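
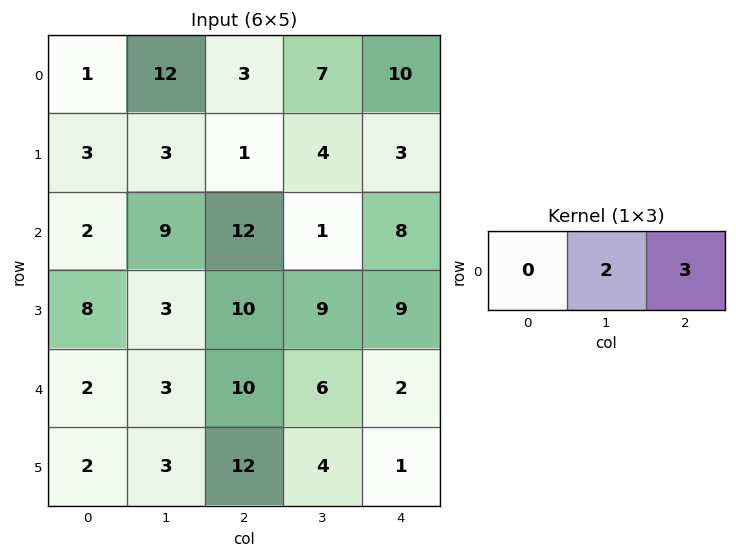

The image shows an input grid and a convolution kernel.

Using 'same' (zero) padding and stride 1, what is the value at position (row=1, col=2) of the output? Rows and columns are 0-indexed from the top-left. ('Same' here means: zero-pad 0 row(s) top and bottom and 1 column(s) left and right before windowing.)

The receptive field on the zero-padded input at this output position is [3 1 4]. Elementwise product with the kernel and sum: 1·2 + 4·3.

14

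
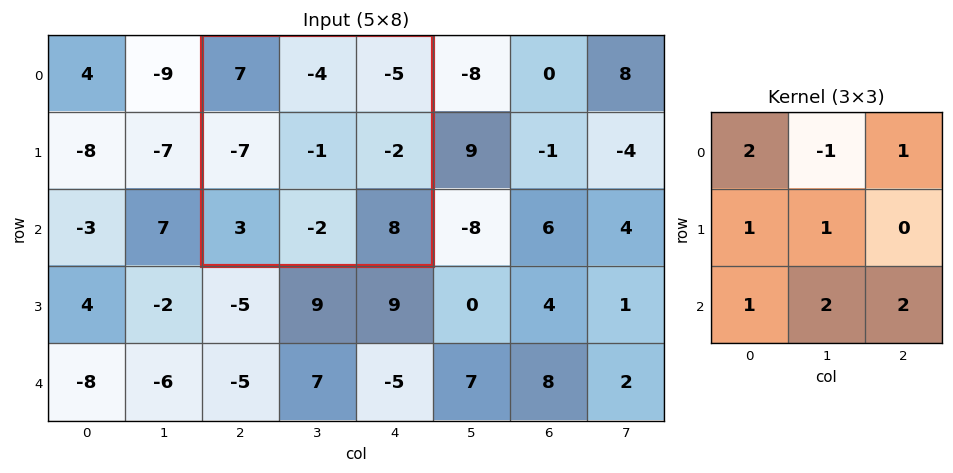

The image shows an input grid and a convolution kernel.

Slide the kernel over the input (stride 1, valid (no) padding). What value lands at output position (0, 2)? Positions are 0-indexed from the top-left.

20

The receptive field on the input at this output position is [7 -4 -5 / -7 -1 -2 / 3 -2 8]. Elementwise product with the kernel and sum: 7·2 + -4·-1 + -5·1 + -7·1 + -1·1 + 3·1 + -2·2 + 8·2.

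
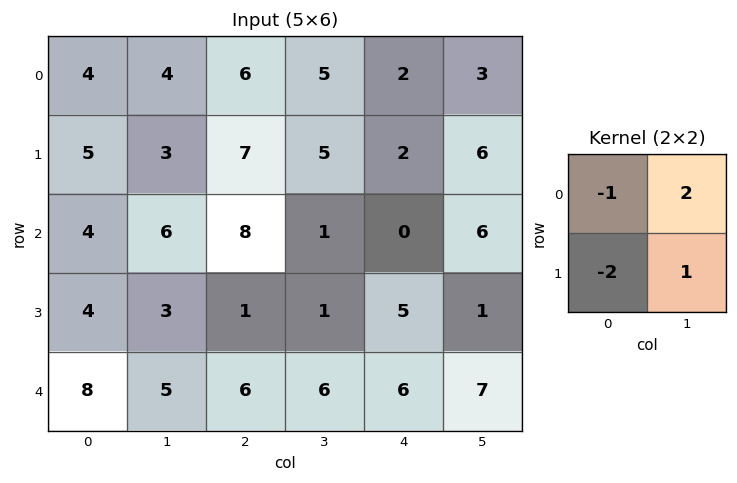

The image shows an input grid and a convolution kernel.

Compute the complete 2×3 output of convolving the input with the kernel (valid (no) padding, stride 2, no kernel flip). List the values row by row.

Output[0,0]: The receptive field on the input at this output position is [4 4 / 5 3]. Elementwise product with the kernel and sum: 4·-1 + 4·2 + 5·-2 + 3·1.
Output[0,1]: The receptive field on the input at this output position is [6 5 / 7 5]. Elementwise product with the kernel and sum: 6·-1 + 5·2 + 7·-2 + 5·1.

-3 -5 6
3 -7 3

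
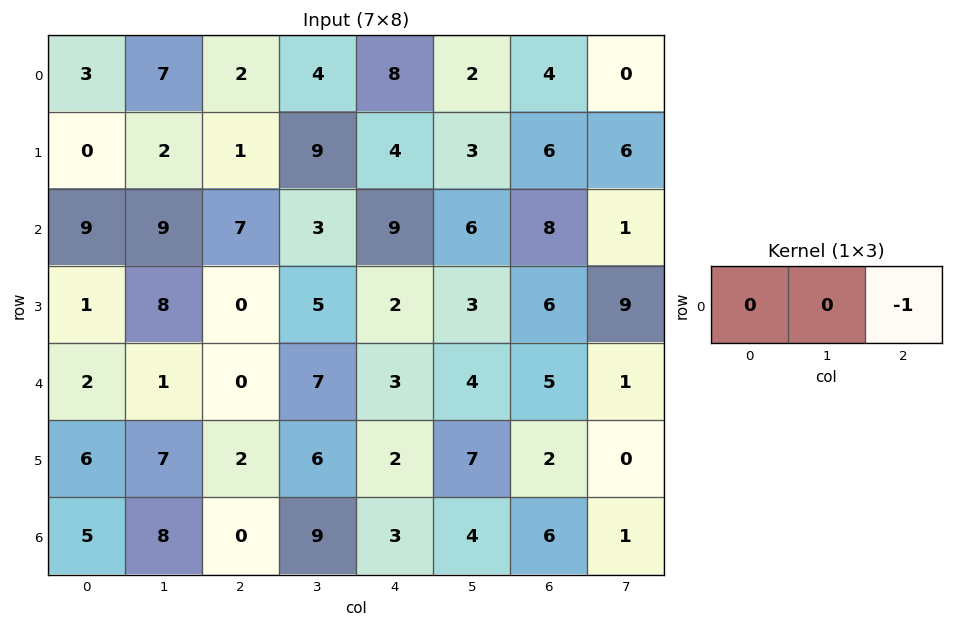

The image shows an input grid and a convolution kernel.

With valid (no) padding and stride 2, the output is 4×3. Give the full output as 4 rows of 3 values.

-2 -8 -4
-7 -9 -8
0 -3 -5
0 -3 -6

Output[0,0]: The receptive field on the input at this output position is [3 7 2]. Elementwise product with the kernel and sum: 2·-1.
Output[0,1]: The receptive field on the input at this output position is [2 4 8]. Elementwise product with the kernel and sum: 8·-1.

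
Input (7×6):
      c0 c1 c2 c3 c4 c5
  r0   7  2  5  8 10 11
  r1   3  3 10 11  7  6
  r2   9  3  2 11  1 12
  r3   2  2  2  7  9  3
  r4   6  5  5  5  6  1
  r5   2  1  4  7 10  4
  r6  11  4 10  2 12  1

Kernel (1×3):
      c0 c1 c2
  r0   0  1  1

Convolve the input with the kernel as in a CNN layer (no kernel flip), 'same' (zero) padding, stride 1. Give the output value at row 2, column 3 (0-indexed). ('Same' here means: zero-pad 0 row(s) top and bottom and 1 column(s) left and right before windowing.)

The receptive field on the zero-padded input at this output position is [2 11 1]. Elementwise product with the kernel and sum: 11·1 + 1·1.

12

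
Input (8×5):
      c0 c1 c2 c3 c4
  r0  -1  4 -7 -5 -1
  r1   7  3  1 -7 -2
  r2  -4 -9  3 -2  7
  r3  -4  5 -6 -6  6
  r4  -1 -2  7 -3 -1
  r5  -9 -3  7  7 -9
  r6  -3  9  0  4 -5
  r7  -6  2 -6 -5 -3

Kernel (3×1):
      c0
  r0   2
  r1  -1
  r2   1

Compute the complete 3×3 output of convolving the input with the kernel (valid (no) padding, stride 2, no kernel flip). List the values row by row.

-13 -12 7
-5 19 7
4 7 2

Output[0,0]: The receptive field on the input at this output position is [-1 / 7 / -4]. Elementwise product with the kernel and sum: -1·2 + 7·-1 + -4·1.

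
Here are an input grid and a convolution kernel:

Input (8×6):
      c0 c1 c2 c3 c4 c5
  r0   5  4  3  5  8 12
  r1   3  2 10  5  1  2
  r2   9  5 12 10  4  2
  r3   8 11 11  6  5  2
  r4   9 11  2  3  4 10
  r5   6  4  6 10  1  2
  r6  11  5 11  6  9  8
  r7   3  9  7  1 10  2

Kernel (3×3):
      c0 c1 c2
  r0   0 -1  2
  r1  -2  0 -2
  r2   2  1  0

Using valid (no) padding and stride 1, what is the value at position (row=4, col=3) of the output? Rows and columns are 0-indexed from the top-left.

13

The receptive field on the input at this output position is [3 4 10 / 10 1 2 / 6 9 8]. Elementwise product with the kernel and sum: 4·-1 + 10·2 + 10·-2 + 2·-2 + 6·2 + 9·1.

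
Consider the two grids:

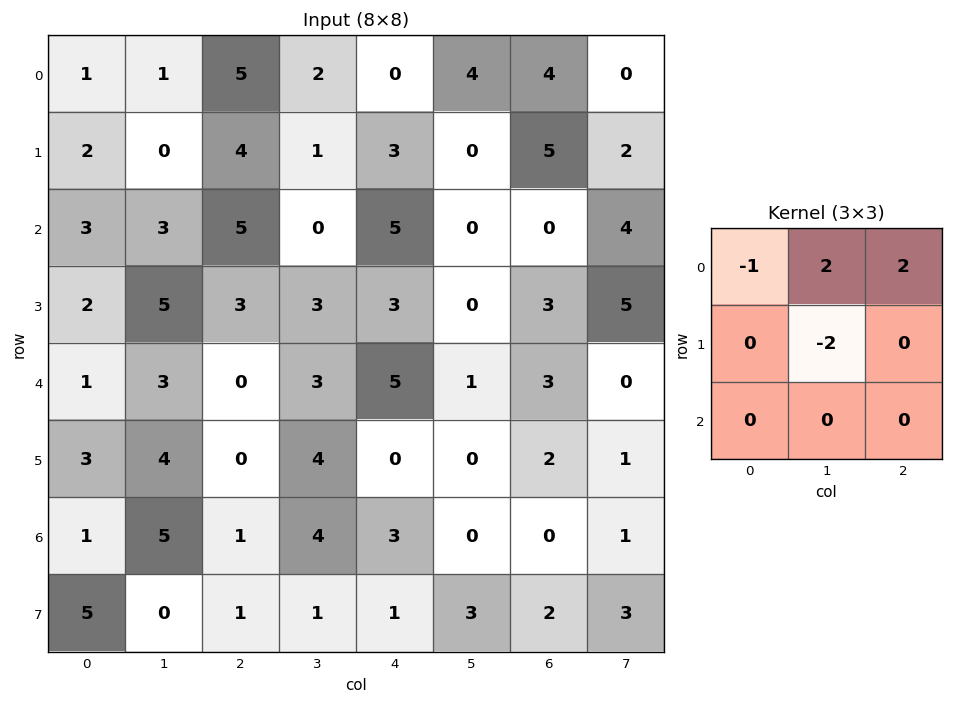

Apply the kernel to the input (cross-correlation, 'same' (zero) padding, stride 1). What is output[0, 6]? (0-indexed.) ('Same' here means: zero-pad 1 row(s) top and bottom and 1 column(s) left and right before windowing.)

-8

The receptive field on the zero-padded input at this output position is [0 0 0 / 4 4 0 / 0 5 2]. Elementwise product with the kernel and sum: 0·-1 + 0·2 + 0·2 + 4·-2.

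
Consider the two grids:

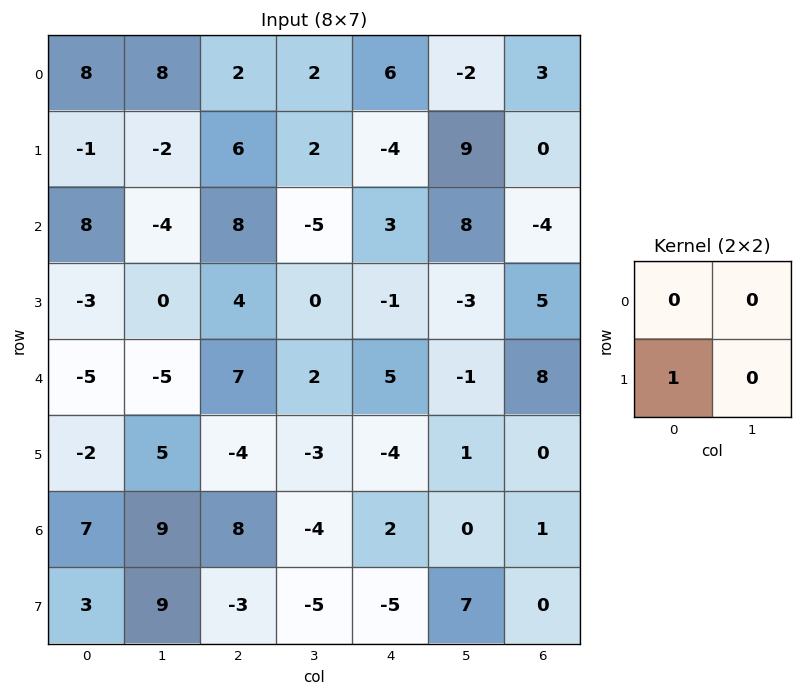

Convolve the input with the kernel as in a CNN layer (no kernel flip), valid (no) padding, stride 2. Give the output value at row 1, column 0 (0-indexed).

The receptive field on the input at this output position is [8 -4 / -3 0]. Elementwise product with the kernel and sum: -3·1.

-3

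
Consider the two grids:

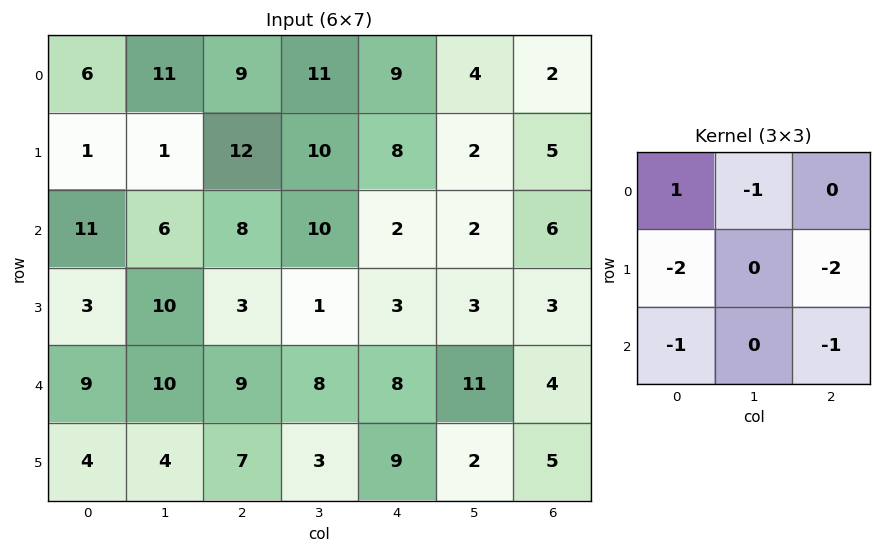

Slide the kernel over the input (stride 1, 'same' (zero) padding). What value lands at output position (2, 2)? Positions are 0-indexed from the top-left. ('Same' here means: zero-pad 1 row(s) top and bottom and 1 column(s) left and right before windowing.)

-54

The receptive field on the zero-padded input at this output position is [1 12 10 / 6 8 10 / 10 3 1]. Elementwise product with the kernel and sum: 1·1 + 12·-1 + 6·-2 + 10·-2 + 10·-1 + 1·-1.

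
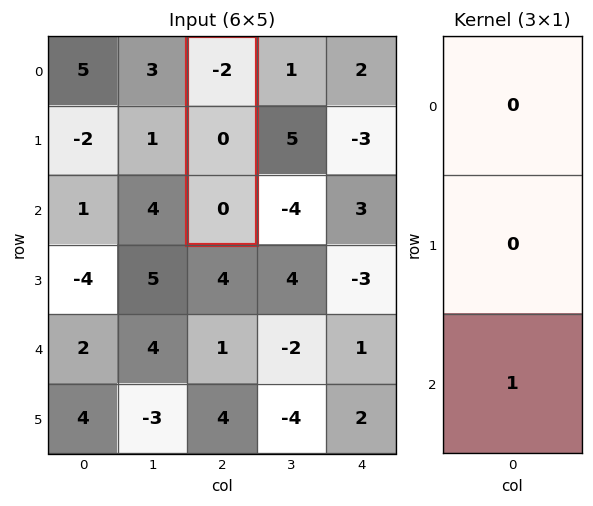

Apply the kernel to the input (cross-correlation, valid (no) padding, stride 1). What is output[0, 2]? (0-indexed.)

0

The receptive field on the input at this output position is [-2 / 0 / 0]. Elementwise product with the kernel and sum: 0·1.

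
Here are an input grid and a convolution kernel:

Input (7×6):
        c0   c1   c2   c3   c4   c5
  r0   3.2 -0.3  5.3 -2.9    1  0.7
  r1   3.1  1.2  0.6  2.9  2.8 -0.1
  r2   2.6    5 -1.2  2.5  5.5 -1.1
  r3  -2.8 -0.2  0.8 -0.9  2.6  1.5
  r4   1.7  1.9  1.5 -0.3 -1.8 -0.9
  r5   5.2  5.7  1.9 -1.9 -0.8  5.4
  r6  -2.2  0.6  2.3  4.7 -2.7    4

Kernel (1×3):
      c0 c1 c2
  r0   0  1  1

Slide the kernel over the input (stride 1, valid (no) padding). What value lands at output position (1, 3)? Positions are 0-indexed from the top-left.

The receptive field on the input at this output position is [2.9 2.8 -0.1]. Elementwise product with the kernel and sum: 2.8·1 + -0.1·1.

2.7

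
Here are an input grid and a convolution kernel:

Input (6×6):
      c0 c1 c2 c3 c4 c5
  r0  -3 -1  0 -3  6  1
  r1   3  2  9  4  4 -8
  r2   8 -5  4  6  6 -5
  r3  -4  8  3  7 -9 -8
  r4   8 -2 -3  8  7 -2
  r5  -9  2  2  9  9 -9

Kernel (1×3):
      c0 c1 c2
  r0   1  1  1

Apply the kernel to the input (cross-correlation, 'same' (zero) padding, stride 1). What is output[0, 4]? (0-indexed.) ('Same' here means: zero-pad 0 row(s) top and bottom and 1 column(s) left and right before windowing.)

The receptive field on the zero-padded input at this output position is [-3 6 1]. Elementwise product with the kernel and sum: -3·1 + 6·1 + 1·1.

4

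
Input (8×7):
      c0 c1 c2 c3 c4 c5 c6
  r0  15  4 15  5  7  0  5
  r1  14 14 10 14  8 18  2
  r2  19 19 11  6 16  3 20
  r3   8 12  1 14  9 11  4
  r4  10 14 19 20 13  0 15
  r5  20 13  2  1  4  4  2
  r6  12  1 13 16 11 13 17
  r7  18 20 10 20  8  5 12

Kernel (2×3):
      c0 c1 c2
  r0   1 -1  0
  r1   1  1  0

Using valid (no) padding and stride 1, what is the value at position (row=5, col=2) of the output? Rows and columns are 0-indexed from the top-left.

30

The receptive field on the input at this output position is [2 1 4 / 13 16 11]. Elementwise product with the kernel and sum: 2·1 + 1·-1 + 13·1 + 16·1.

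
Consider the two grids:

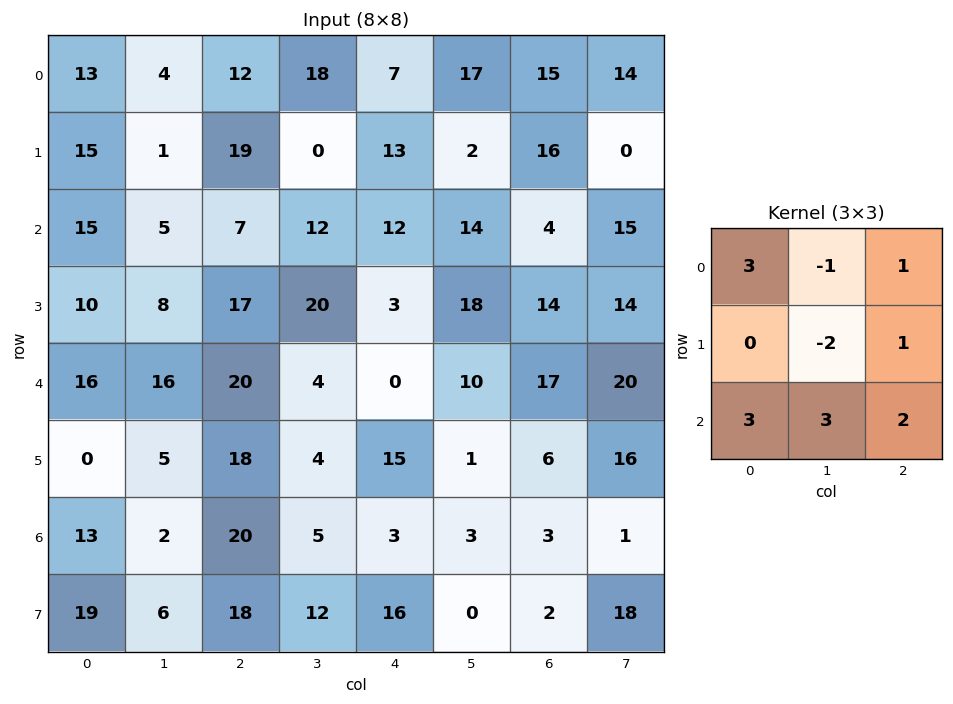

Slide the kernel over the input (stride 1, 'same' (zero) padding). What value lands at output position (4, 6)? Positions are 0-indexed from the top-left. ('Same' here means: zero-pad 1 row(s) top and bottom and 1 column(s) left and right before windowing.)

93

The receptive field on the zero-padded input at this output position is [18 14 14 / 10 17 20 / 1 6 16]. Elementwise product with the kernel and sum: 18·3 + 14·-1 + 14·1 + 17·-2 + 20·1 + 1·3 + 6·3 + 16·2.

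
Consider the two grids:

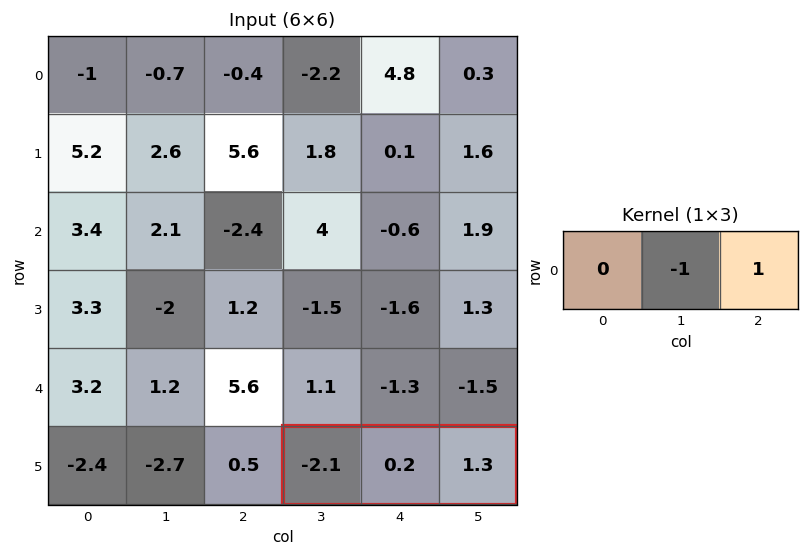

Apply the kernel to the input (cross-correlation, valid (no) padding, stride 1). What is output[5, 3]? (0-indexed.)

1.1

The receptive field on the input at this output position is [-2.1 0.2 1.3]. Elementwise product with the kernel and sum: 0.2·-1 + 1.3·1.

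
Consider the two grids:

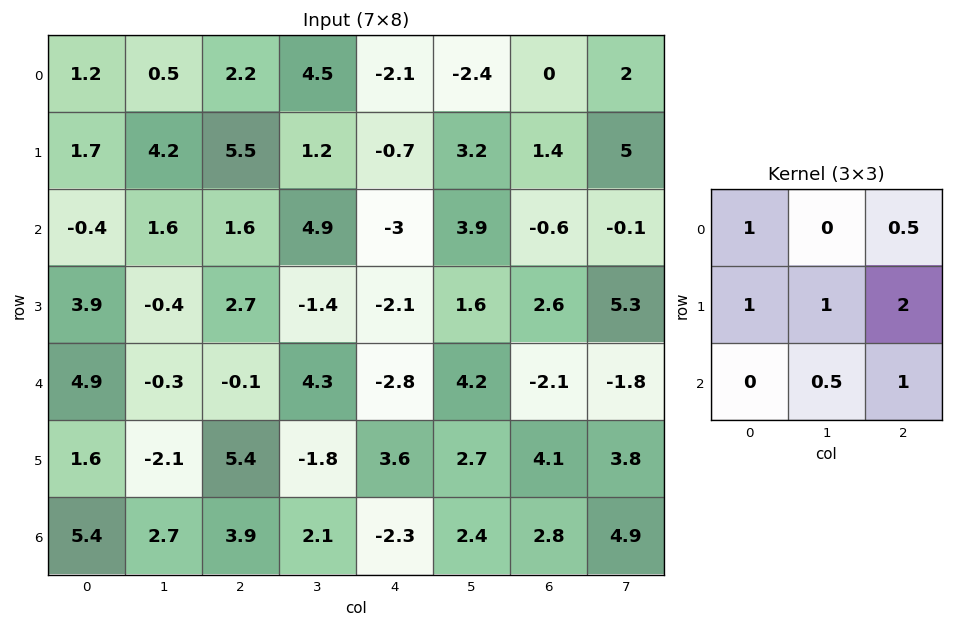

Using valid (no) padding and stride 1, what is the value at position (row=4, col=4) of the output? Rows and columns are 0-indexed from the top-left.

The receptive field on the input at this output position is [-2.8 4.2 -2.1 / 3.6 2.7 4.1 / -2.3 2.4 2.8]. Elementwise product with the kernel and sum: -2.8·1 + -2.1·0.5 + 3.6·1 + 2.7·1 + 4.1·2 + 2.4·0.5 + 2.8·1.

14.65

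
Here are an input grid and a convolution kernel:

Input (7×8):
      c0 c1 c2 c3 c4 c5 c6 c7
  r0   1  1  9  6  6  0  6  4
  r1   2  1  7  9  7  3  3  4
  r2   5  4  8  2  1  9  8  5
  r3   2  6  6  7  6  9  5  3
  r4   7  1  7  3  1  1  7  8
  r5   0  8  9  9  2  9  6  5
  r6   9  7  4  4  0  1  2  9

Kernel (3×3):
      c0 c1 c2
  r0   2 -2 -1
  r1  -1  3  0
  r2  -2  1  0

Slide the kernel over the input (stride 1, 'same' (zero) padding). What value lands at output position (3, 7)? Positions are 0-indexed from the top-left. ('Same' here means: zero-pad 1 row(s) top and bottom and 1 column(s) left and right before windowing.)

4

The receptive field on the zero-padded input at this output position is [8 5 0 / 5 3 0 / 7 8 0]. Elementwise product with the kernel and sum: 8·2 + 5·-2 + 0·-1 + 5·-1 + 3·3 + 7·-2 + 8·1.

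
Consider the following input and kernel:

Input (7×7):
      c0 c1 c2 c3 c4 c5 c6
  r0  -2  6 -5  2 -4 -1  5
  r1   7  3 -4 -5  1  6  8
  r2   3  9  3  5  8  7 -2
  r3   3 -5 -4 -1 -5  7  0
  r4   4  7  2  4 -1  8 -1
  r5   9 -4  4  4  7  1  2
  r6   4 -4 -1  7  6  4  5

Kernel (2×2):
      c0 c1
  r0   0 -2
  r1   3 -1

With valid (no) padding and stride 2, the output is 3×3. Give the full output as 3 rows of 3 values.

6 -11 -1
-4 -21 -36
17 0 4

Output[0,0]: The receptive field on the input at this output position is [-2 6 / 7 3]. Elementwise product with the kernel and sum: 6·-2 + 7·3 + 3·-1.
Output[0,1]: The receptive field on the input at this output position is [-5 2 / -4 -5]. Elementwise product with the kernel and sum: 2·-2 + -4·3 + -5·-1.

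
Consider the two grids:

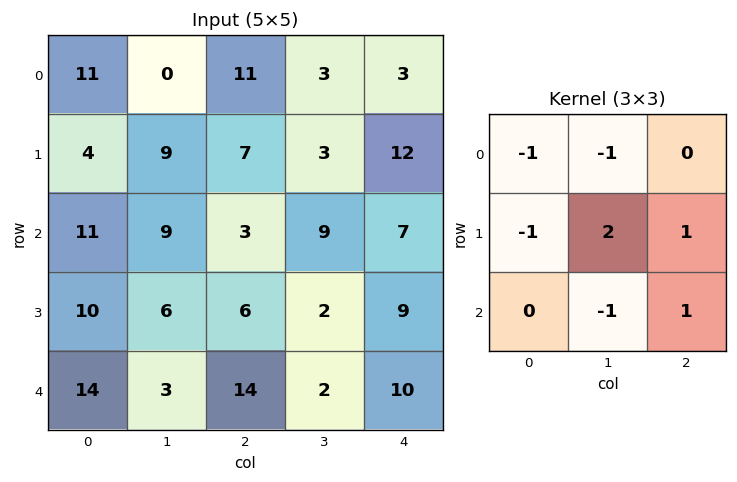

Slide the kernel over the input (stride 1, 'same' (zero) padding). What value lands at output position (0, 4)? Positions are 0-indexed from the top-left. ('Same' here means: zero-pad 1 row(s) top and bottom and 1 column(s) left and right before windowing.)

The receptive field on the zero-padded input at this output position is [0 0 0 / 3 3 0 / 3 12 0]. Elementwise product with the kernel and sum: 0·-1 + 0·-1 + 3·-1 + 3·2 + 0·1 + 12·-1 + 0·1.

-9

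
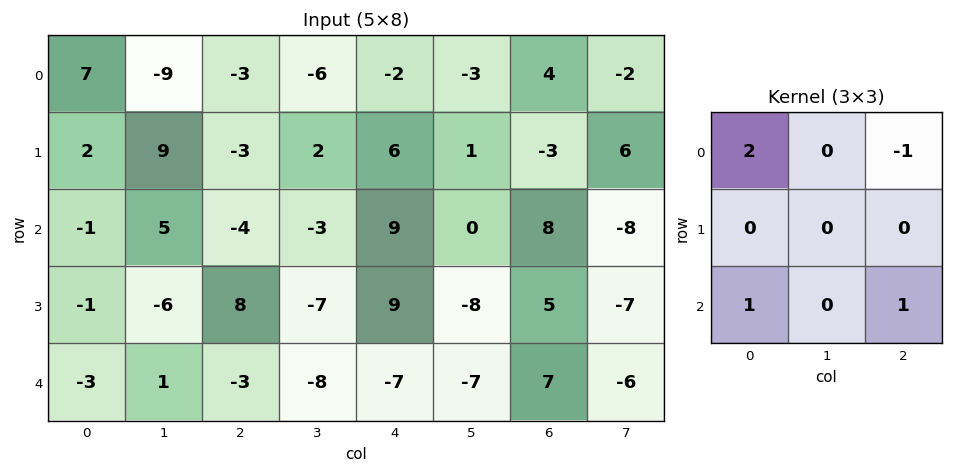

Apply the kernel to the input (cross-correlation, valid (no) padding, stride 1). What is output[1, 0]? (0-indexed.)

The receptive field on the input at this output position is [2 9 -3 / -1 5 -4 / -1 -6 8]. Elementwise product with the kernel and sum: 2·2 + -3·-1 + -1·1 + 8·1.

14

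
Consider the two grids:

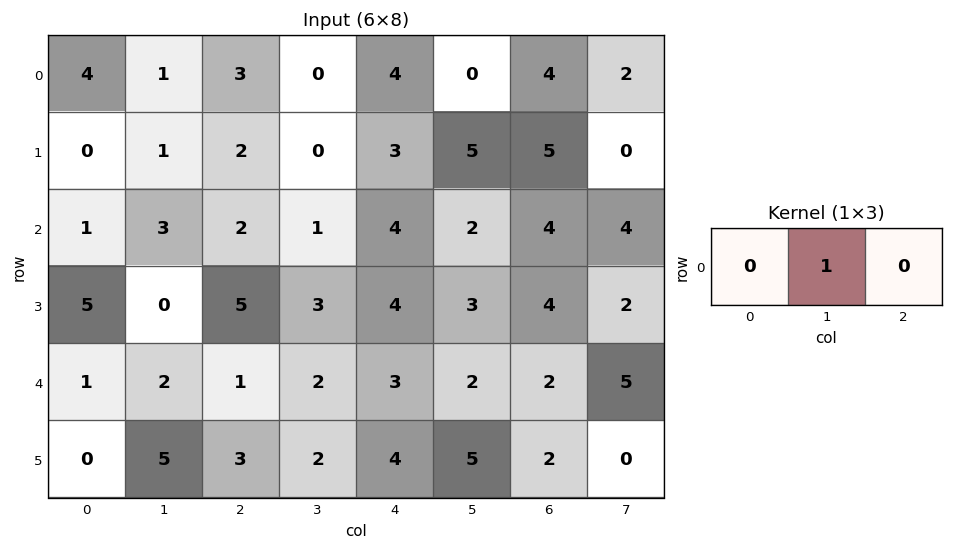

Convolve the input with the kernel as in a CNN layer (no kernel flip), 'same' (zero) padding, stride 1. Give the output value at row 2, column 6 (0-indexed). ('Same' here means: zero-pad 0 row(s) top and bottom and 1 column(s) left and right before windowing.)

4

The receptive field on the zero-padded input at this output position is [2 4 4]. Elementwise product with the kernel and sum: 4·1.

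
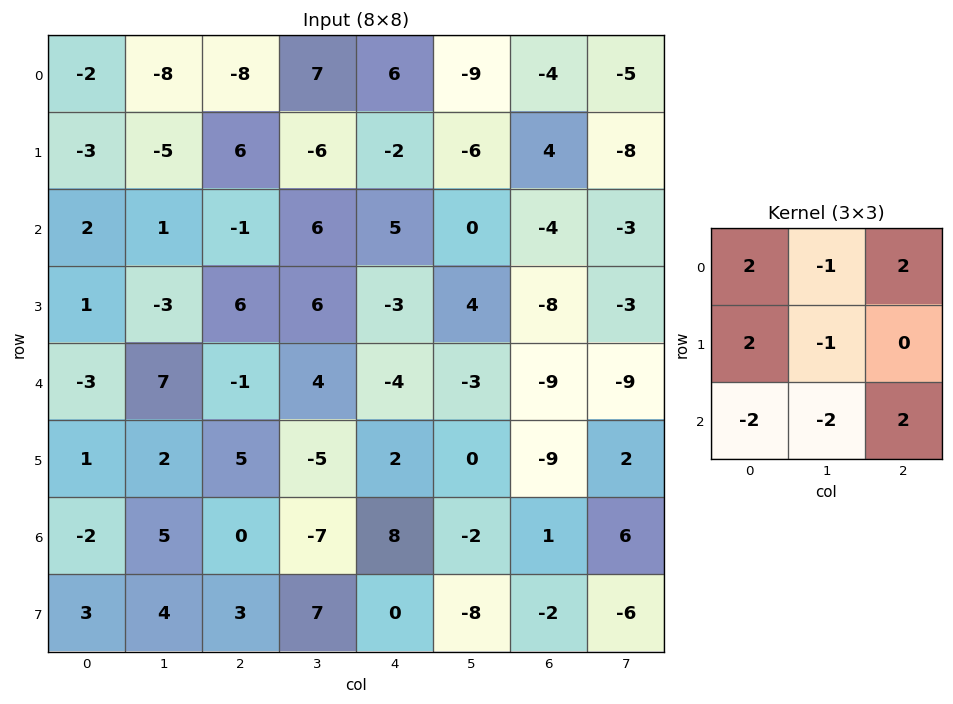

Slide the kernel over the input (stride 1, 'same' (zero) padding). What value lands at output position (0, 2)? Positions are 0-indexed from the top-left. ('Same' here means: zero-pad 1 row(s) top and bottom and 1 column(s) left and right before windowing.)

-22

The receptive field on the zero-padded input at this output position is [0 0 0 / -8 -8 7 / -5 6 -6]. Elementwise product with the kernel and sum: 0·2 + 0·-1 + 0·2 + -8·2 + -8·-1 + -5·-2 + 6·-2 + -6·2.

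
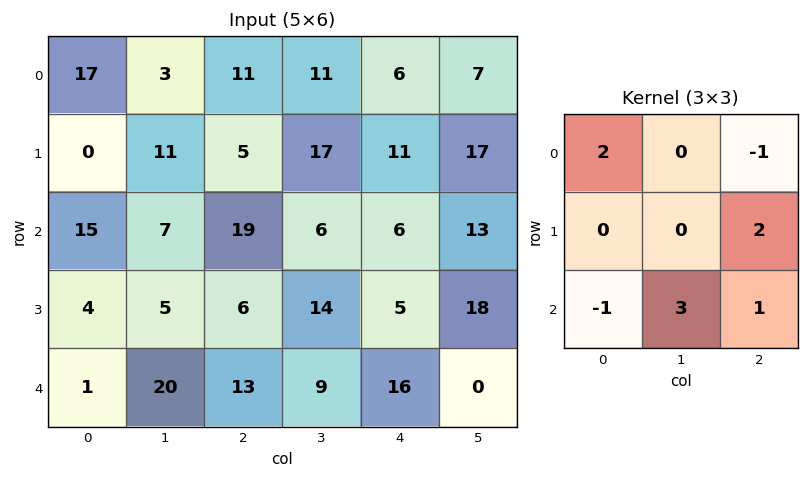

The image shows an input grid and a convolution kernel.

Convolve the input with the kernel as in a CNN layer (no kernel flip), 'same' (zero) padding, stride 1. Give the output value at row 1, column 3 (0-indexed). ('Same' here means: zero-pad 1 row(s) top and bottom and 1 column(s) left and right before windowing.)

43

The receptive field on the zero-padded input at this output position is [11 11 6 / 5 17 11 / 19 6 6]. Elementwise product with the kernel and sum: 11·2 + 6·-1 + 11·2 + 19·-1 + 6·3 + 6·1.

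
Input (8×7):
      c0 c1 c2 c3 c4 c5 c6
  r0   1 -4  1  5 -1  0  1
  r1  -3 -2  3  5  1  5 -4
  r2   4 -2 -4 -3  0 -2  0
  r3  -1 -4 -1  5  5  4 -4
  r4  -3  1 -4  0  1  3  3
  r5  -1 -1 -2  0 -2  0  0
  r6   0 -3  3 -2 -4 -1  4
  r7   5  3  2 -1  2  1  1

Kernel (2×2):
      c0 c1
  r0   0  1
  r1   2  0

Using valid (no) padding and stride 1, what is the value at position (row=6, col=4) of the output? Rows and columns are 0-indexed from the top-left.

The receptive field on the input at this output position is [-4 -1 / 2 1]. Elementwise product with the kernel and sum: -1·1 + 2·2.

3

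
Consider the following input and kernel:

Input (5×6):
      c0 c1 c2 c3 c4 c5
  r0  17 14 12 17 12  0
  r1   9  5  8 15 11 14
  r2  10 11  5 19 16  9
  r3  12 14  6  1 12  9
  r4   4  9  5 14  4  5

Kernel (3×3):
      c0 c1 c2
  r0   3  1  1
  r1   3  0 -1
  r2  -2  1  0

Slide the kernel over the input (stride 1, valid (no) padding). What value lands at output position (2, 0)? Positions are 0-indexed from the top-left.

The receptive field on the input at this output position is [10 11 5 / 12 14 6 / 4 9 5]. Elementwise product with the kernel and sum: 10·3 + 11·1 + 5·1 + 12·3 + 6·-1 + 4·-2 + 9·1.

77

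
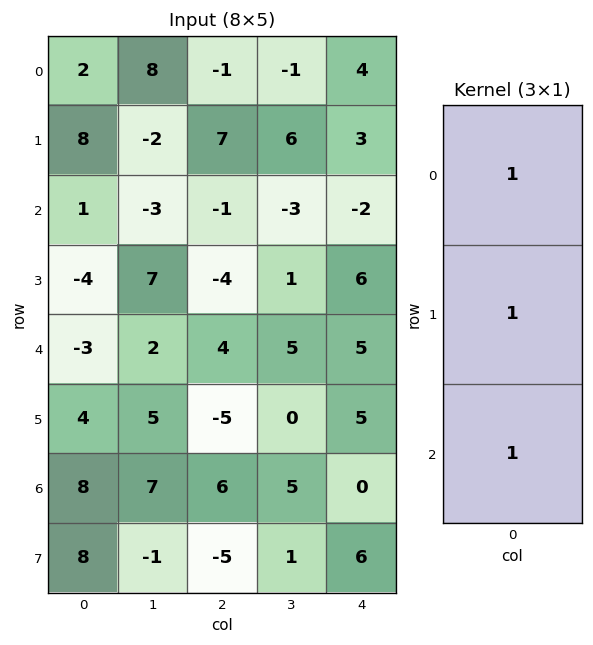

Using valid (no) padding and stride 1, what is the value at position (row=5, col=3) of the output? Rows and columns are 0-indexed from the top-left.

The receptive field on the input at this output position is [0 / 5 / 1]. Elementwise product with the kernel and sum: 0·1 + 5·1 + 1·1.

6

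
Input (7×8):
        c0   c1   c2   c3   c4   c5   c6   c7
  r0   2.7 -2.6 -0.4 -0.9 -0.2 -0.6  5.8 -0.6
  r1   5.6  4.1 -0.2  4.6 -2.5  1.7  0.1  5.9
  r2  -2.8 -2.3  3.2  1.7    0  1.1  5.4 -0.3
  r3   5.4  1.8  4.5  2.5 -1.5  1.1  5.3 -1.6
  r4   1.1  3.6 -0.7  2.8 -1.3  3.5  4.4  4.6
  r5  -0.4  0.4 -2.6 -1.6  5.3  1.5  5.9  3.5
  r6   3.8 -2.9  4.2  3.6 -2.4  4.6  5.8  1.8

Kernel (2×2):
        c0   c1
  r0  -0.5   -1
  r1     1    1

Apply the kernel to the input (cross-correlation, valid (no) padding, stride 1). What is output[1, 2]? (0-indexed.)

0.4

The receptive field on the input at this output position is [-0.2 4.6 / 3.2 1.7]. Elementwise product with the kernel and sum: -0.2·-0.5 + 4.6·-1 + 3.2·1 + 1.7·1.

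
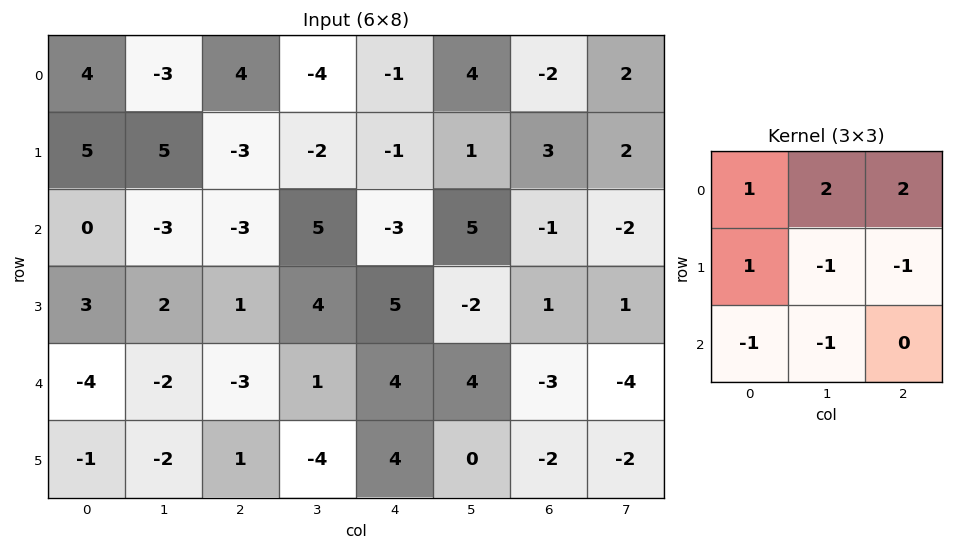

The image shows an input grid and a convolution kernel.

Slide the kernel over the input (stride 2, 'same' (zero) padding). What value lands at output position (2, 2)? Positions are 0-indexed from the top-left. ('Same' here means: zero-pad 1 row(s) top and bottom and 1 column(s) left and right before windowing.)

3

The receptive field on the zero-padded input at this output position is [4 5 -2 / 1 4 4 / -4 4 0]. Elementwise product with the kernel and sum: 4·1 + 5·2 + -2·2 + 1·1 + 4·-1 + 4·-1 + -4·-1 + 4·-1.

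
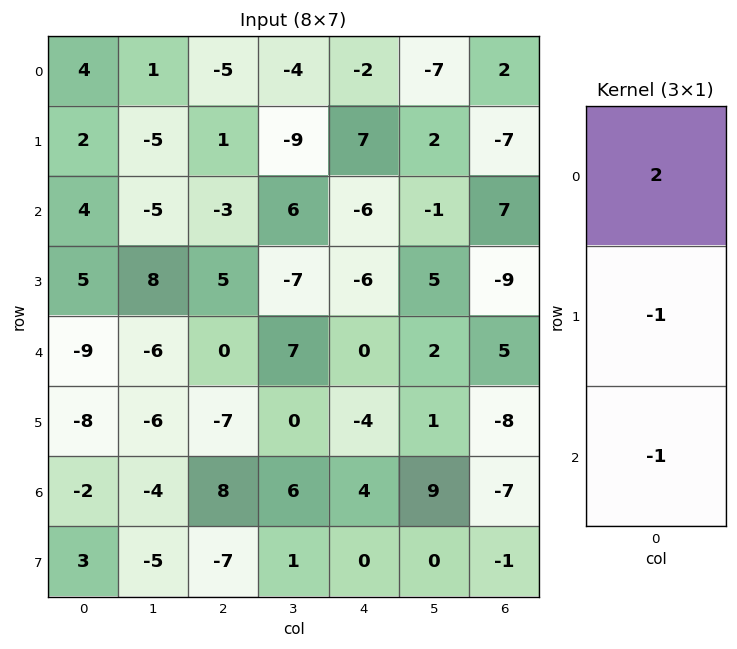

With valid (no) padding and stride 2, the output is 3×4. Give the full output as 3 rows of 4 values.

Output[0,0]: The receptive field on the input at this output position is [4 / 2 / 4]. Elementwise product with the kernel and sum: 4·2 + 2·-1 + 4·-1.

2 -8 -5 4
12 -11 -6 18
-8 -1 0 25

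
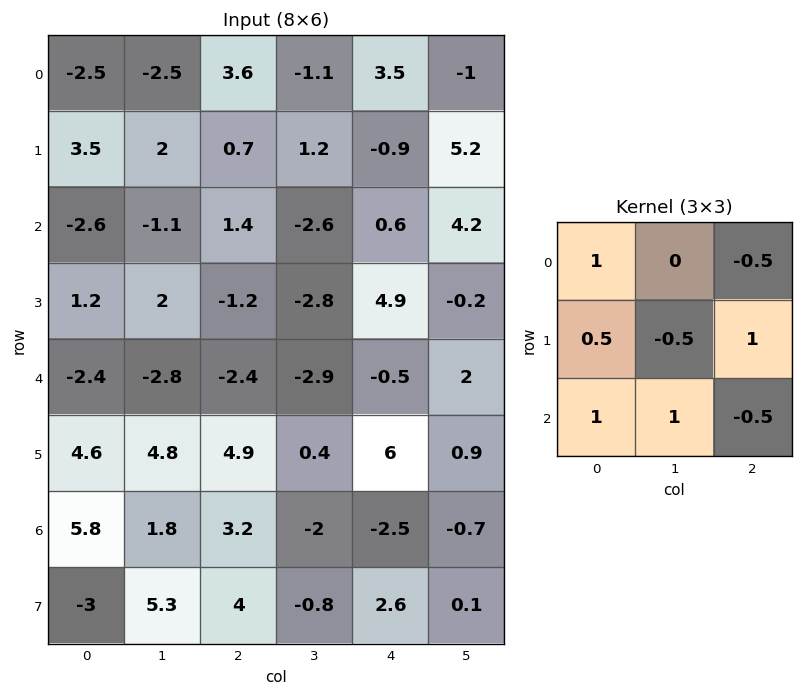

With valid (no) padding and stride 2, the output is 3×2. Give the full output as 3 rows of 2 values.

Output[0,0]: The receptive field on the input at this output position is [-2.5 -2.5 3.6 / 3.5 2 0.7 / -2.6 -1.1 1.4]. Elementwise product with the kernel and sum: -2.5·1 + 3.6·-0.5 + 3.5·0.5 + 2·-0.5 + 0.7·1 + -2.6·1 + -1.1·1 + 1.4·-0.5.
Output[0,1]: The receptive field on the input at this output position is [3.6 -1.1 3.5 / 0.7 1.2 -0.9 / 1.4 -2.6 0.6]. Elementwise product with the kernel and sum: 3.6·1 + 3.5·-0.5 + 0.7·0.5 + 1.2·-0.5 + -0.9·1 + 1.4·1 + -2.6·1 + 0.6·-0.5.

-7.25 -0.8
-8.9 1.75
9.6 8.55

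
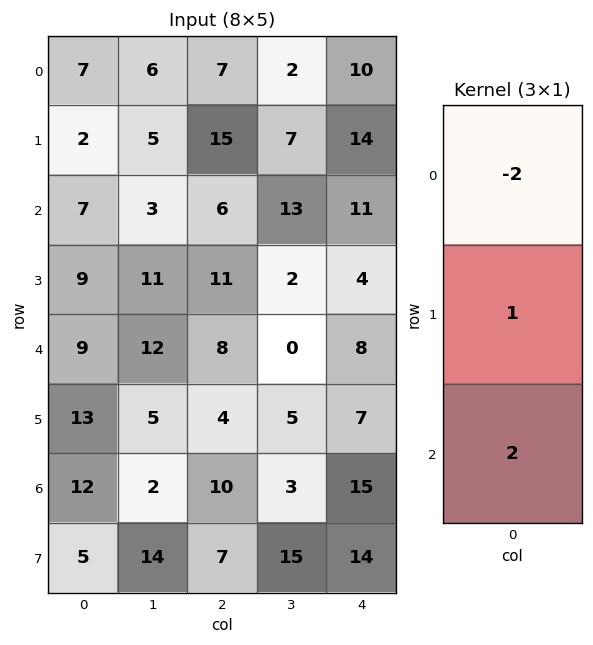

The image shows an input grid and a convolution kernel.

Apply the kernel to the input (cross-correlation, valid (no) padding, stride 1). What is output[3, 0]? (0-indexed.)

The receptive field on the input at this output position is [9 / 9 / 13]. Elementwise product with the kernel and sum: 9·-2 + 9·1 + 13·2.

17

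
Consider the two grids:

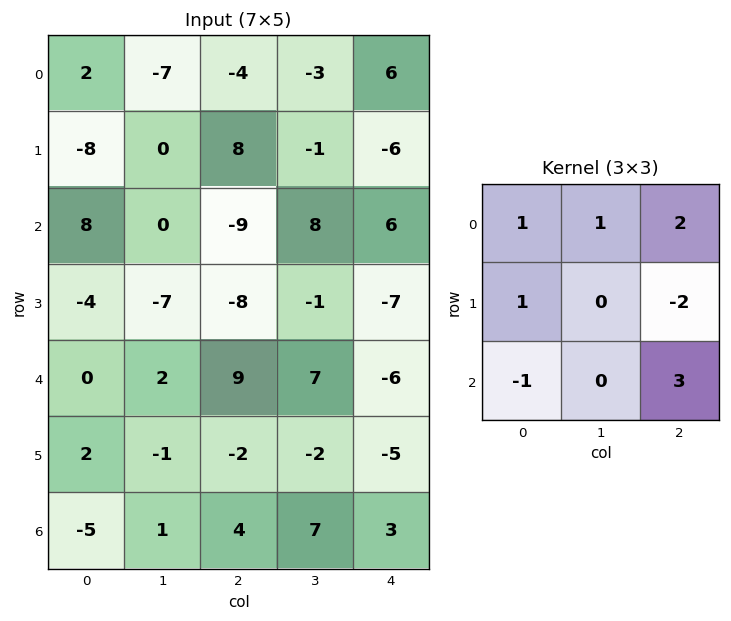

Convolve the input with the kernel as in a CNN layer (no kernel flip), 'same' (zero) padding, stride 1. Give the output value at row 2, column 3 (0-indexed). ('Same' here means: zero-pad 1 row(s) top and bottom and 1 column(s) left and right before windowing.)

The receptive field on the zero-padded input at this output position is [8 -1 -6 / -9 8 6 / -8 -1 -7]. Elementwise product with the kernel and sum: 8·1 + -1·1 + -6·2 + -9·1 + 6·-2 + -8·-1 + -7·3.

-39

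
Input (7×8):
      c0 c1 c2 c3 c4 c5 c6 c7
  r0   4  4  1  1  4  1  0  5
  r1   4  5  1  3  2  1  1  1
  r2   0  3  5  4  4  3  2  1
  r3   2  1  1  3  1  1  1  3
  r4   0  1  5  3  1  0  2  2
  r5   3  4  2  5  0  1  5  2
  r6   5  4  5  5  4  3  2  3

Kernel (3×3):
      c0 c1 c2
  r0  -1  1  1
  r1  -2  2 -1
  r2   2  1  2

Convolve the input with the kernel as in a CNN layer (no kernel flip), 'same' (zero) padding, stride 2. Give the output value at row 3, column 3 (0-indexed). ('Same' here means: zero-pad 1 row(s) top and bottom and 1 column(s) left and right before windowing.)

The receptive field on the zero-padded input at this output position is [1 5 2 / 3 2 3 / 0 0 0]. Elementwise product with the kernel and sum: 1·-1 + 5·1 + 2·1 + 3·-2 + 2·2 + 3·-1 + 0·2 + 0·1 + 0·2.

1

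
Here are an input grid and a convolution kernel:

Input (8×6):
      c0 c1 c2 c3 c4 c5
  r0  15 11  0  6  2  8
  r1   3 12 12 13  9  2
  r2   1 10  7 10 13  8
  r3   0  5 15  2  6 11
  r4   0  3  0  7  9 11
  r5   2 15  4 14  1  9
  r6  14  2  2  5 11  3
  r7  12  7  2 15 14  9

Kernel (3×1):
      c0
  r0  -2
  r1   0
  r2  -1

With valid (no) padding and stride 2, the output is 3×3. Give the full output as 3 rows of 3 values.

-31 -7 -17
-2 -14 -35
-14 -2 -29

Output[0,0]: The receptive field on the input at this output position is [15 / 3 / 1]. Elementwise product with the kernel and sum: 15·-2 + 1·-1.
Output[0,1]: The receptive field on the input at this output position is [0 / 12 / 7]. Elementwise product with the kernel and sum: 0·-2 + 7·-1.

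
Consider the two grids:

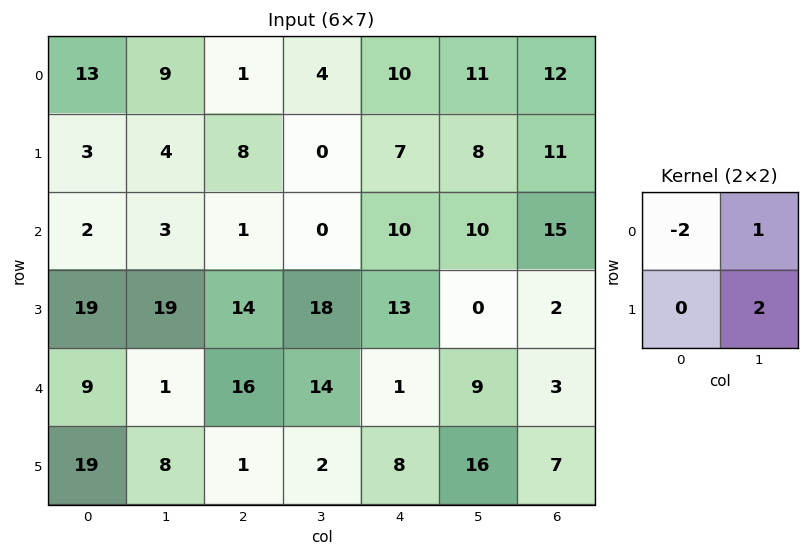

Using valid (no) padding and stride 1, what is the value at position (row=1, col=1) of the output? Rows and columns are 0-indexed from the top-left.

2

The receptive field on the input at this output position is [4 8 / 3 1]. Elementwise product with the kernel and sum: 4·-2 + 8·1 + 1·2.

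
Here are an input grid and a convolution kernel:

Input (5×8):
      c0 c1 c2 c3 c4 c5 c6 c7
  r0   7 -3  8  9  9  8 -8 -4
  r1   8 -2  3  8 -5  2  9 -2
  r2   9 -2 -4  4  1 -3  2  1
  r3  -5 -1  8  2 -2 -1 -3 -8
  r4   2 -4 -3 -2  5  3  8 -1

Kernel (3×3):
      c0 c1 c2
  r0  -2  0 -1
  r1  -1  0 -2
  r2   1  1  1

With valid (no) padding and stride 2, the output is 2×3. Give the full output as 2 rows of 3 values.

Output[0,0]: The receptive field on the input at this output position is [7 -3 8 / 8 -2 3 / 9 -2 -4]. Elementwise product with the kernel and sum: 7·-2 + 8·-1 + 8·-1 + 3·-2 + 9·1 + -2·1 + -4·1.
Output[0,1]: The receptive field on the input at this output position is [8 9 9 / 3 8 -5 / -4 4 1]. Elementwise product with the kernel and sum: 8·-2 + 9·-1 + 3·-1 + -5·-2 + -4·1 + 4·1 + 1·1.

-33 -17 -23
-30 3 20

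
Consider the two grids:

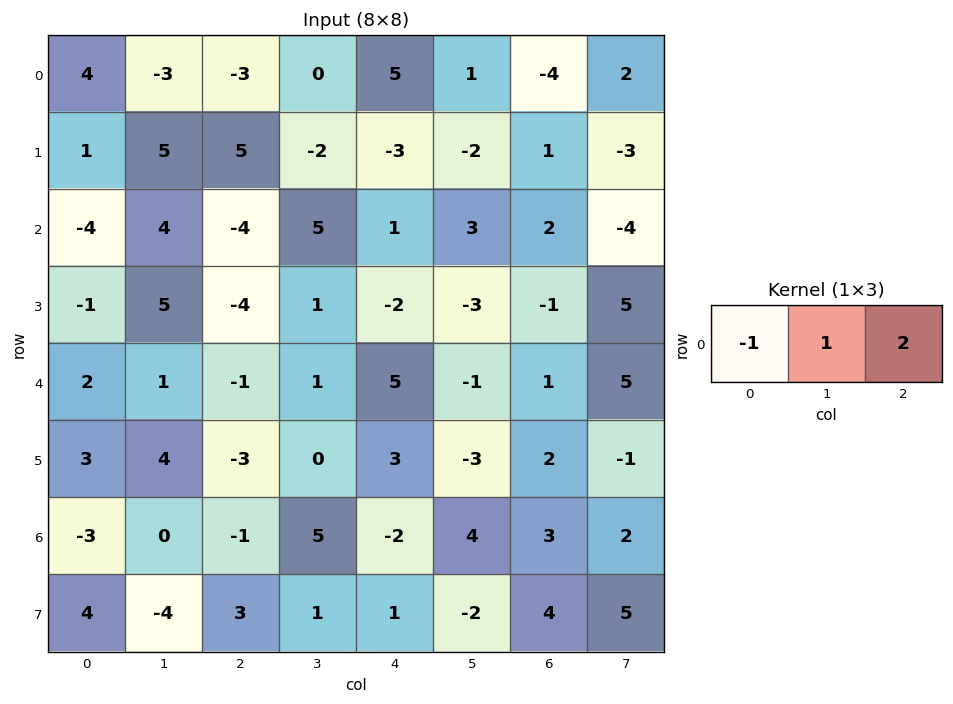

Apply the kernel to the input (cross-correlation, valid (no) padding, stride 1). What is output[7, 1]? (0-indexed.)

The receptive field on the input at this output position is [-4 3 1]. Elementwise product with the kernel and sum: -4·-1 + 3·1 + 1·2.

9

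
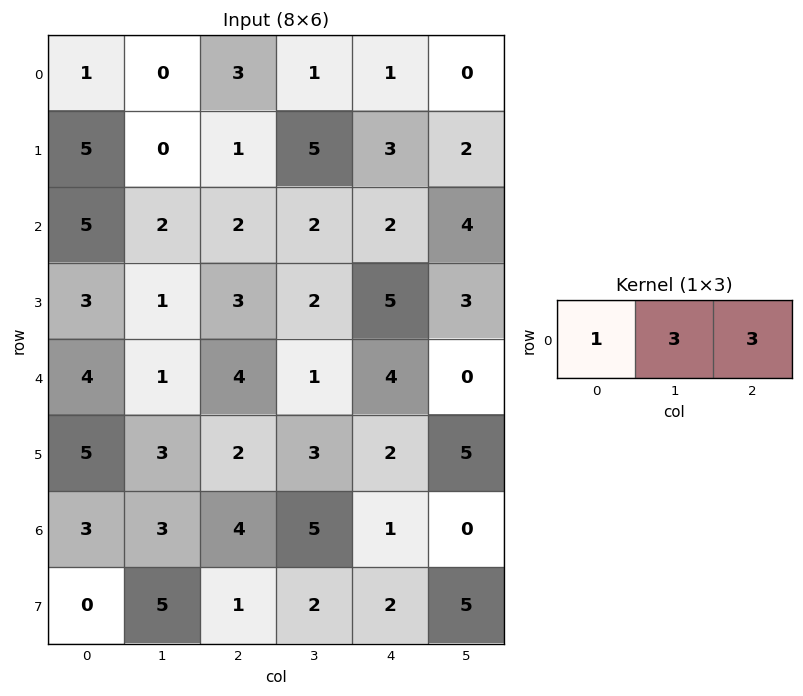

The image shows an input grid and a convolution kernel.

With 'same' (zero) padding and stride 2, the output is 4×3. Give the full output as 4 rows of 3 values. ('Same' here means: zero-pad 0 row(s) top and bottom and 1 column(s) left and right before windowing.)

3 12 4
21 14 20
15 16 13
18 30 8

Output[0,0]: The receptive field on the zero-padded input at this output position is [0 1 0]. Elementwise product with the kernel and sum: 0·1 + 1·3 + 0·3.
Output[0,1]: The receptive field on the zero-padded input at this output position is [0 3 1]. Elementwise product with the kernel and sum: 0·1 + 3·3 + 1·3.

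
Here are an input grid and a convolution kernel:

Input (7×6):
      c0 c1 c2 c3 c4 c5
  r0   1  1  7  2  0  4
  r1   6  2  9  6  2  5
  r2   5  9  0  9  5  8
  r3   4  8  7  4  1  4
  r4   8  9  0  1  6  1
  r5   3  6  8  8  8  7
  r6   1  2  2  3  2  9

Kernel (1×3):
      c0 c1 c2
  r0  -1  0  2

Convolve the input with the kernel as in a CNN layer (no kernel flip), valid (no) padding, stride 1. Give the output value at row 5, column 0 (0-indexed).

The receptive field on the input at this output position is [3 6 8]. Elementwise product with the kernel and sum: 3·-1 + 8·2.

13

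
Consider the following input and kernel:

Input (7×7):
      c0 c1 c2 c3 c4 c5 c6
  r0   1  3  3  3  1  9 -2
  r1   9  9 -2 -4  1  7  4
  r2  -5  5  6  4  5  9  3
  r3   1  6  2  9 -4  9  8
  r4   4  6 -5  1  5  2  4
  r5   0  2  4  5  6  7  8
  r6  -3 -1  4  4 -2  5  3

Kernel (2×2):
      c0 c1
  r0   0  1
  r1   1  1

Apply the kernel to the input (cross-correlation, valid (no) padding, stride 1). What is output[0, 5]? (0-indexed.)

The receptive field on the input at this output position is [9 -2 / 7 4]. Elementwise product with the kernel and sum: -2·1 + 7·1 + 4·1.

9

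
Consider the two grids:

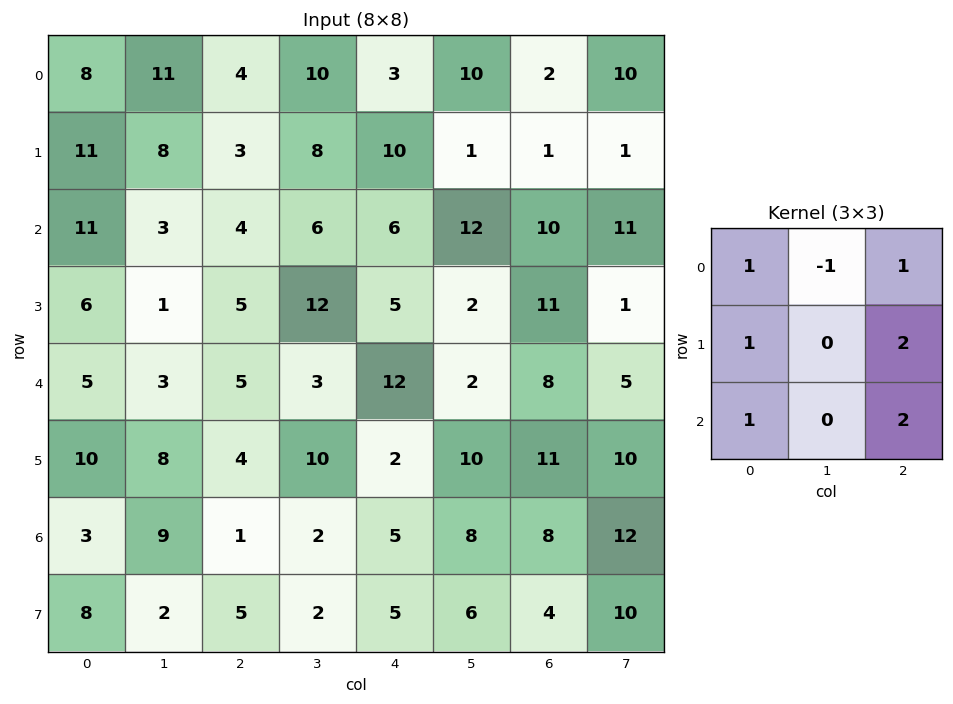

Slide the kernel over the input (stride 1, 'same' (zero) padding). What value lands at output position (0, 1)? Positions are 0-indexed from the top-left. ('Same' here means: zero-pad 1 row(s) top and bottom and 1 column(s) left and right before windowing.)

33

The receptive field on the zero-padded input at this output position is [0 0 0 / 8 11 4 / 11 8 3]. Elementwise product with the kernel and sum: 0·1 + 0·-1 + 0·1 + 8·1 + 4·2 + 11·1 + 3·2.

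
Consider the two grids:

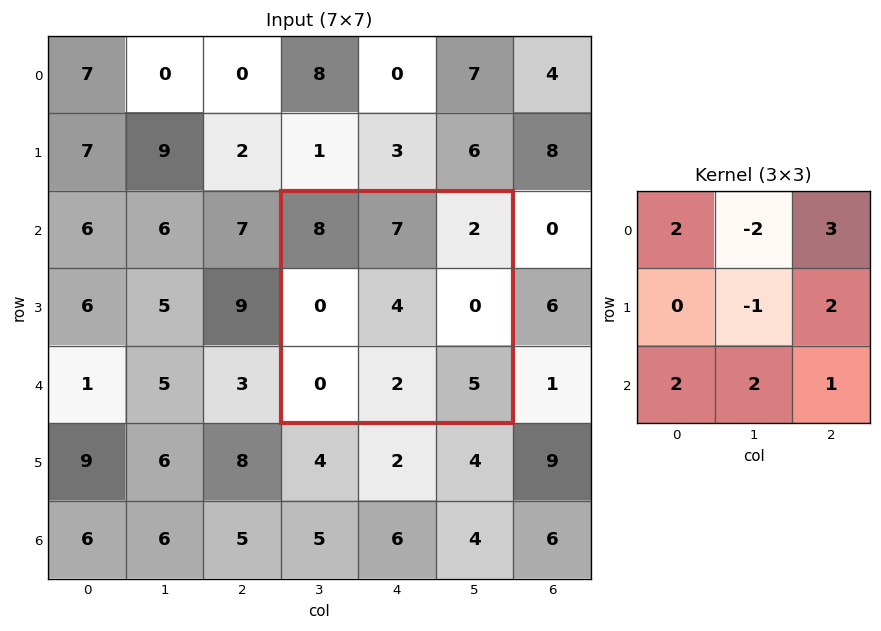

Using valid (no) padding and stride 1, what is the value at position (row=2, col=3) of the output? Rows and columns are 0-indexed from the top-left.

The receptive field on the input at this output position is [8 7 2 / 0 4 0 / 0 2 5]. Elementwise product with the kernel and sum: 8·2 + 7·-2 + 2·3 + 4·-1 + 0·2 + 0·2 + 2·2 + 5·1.

13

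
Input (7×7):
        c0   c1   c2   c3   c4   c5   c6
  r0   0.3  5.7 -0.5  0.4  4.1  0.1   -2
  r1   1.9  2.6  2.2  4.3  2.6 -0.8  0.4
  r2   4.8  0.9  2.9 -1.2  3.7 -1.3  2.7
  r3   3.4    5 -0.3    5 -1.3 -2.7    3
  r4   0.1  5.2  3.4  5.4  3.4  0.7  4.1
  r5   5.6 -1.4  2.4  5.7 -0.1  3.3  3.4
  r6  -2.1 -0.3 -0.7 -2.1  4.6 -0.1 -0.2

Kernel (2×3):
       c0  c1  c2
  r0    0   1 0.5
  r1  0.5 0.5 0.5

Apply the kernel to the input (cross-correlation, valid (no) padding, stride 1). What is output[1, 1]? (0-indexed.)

The receptive field on the input at this output position is [2.6 2.2 4.3 / 0.9 2.9 -1.2]. Elementwise product with the kernel and sum: 2.2·1 + 4.3·0.5 + 0.9·0.5 + 2.9·0.5 + -1.2·0.5.

5.65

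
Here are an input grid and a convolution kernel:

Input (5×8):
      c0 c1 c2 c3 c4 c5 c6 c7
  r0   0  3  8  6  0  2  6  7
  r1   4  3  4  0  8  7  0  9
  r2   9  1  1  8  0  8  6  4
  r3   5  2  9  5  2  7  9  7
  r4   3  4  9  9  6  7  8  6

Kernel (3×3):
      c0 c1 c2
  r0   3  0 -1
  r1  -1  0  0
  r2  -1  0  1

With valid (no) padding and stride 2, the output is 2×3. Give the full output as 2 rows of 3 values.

-20 19 -8
27 -9 -6

Output[0,0]: The receptive field on the input at this output position is [0 3 8 / 4 3 4 / 9 1 1]. Elementwise product with the kernel and sum: 0·3 + 8·-1 + 4·-1 + 9·-1 + 1·1.
Output[0,1]: The receptive field on the input at this output position is [8 6 0 / 4 0 8 / 1 8 0]. Elementwise product with the kernel and sum: 8·3 + 0·-1 + 4·-1 + 1·-1 + 0·1.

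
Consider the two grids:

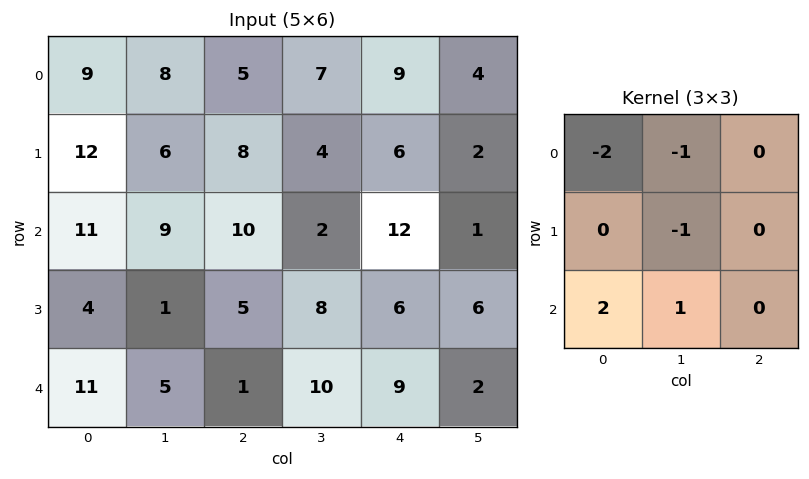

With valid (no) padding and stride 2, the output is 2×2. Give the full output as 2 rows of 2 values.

Output[0,0]: The receptive field on the input at this output position is [9 8 5 / 12 6 8 / 11 9 10]. Elementwise product with the kernel and sum: 9·-2 + 8·-1 + 6·-1 + 11·2 + 9·1.
Output[0,1]: The receptive field on the input at this output position is [5 7 9 / 8 4 6 / 10 2 12]. Elementwise product with the kernel and sum: 5·-2 + 7·-1 + 4·-1 + 10·2 + 2·1.

-1 1
-5 -18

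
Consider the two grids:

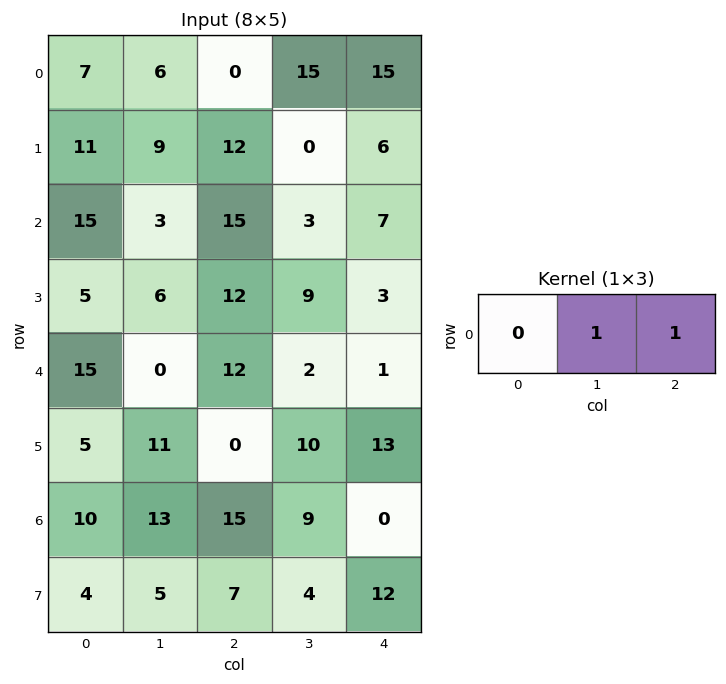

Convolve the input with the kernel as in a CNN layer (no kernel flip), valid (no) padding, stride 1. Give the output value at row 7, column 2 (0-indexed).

The receptive field on the input at this output position is [7 4 12]. Elementwise product with the kernel and sum: 4·1 + 12·1.

16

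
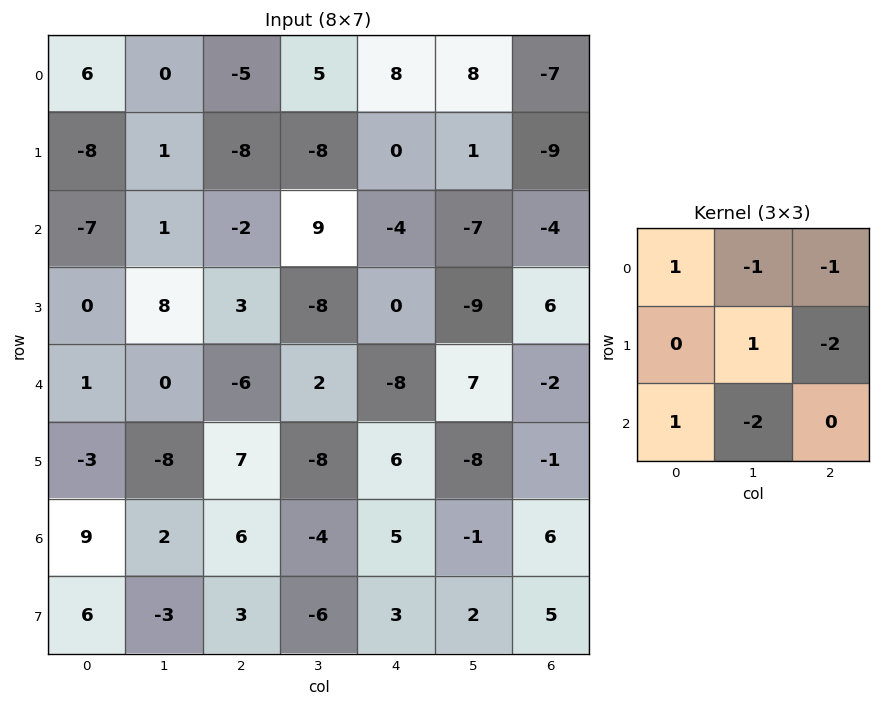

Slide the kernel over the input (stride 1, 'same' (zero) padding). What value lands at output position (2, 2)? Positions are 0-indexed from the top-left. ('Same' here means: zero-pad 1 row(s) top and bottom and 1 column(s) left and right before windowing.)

-1

The receptive field on the zero-padded input at this output position is [1 -8 -8 / 1 -2 9 / 8 3 -8]. Elementwise product with the kernel and sum: 1·1 + -8·-1 + -8·-1 + -2·1 + 9·-2 + 8·1 + 3·-2.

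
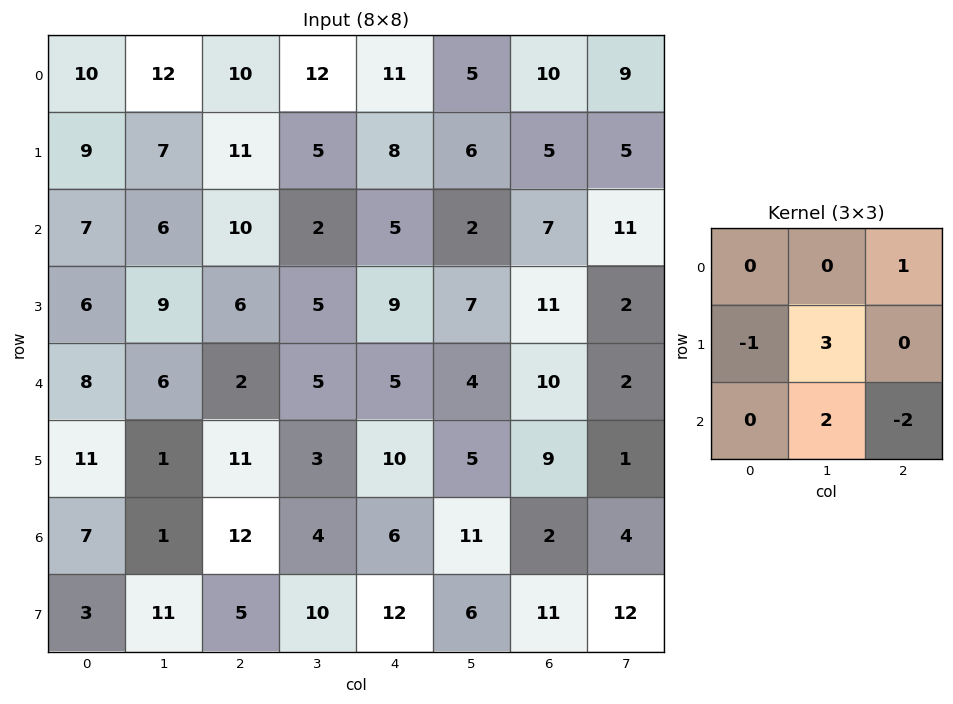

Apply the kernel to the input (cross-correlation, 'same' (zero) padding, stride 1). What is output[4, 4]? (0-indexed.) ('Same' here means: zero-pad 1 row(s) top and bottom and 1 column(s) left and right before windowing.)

27

The receptive field on the zero-padded input at this output position is [5 9 7 / 5 5 4 / 3 10 5]. Elementwise product with the kernel and sum: 7·1 + 5·-1 + 5·3 + 10·2 + 5·-2.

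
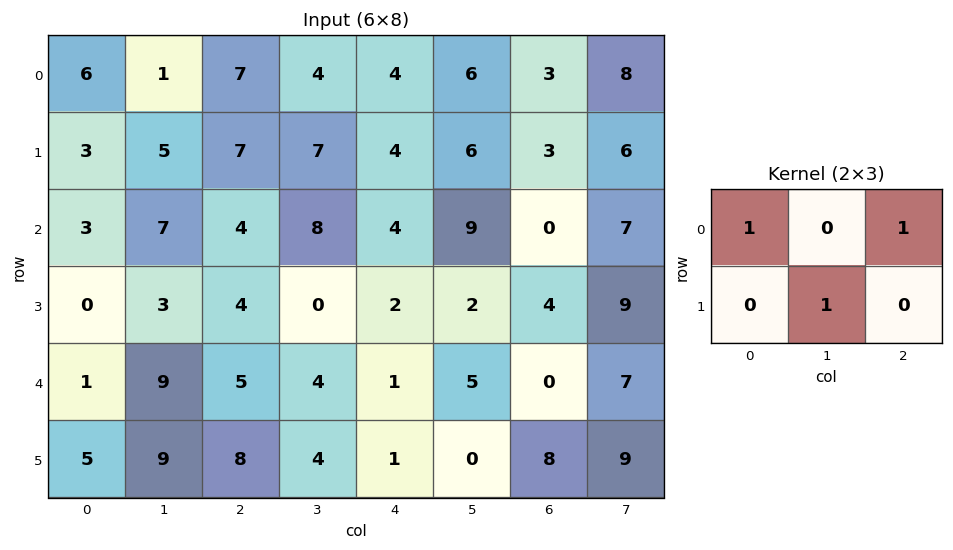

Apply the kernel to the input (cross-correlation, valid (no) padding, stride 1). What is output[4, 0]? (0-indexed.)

The receptive field on the input at this output position is [1 9 5 / 5 9 8]. Elementwise product with the kernel and sum: 1·1 + 5·1 + 9·1.

15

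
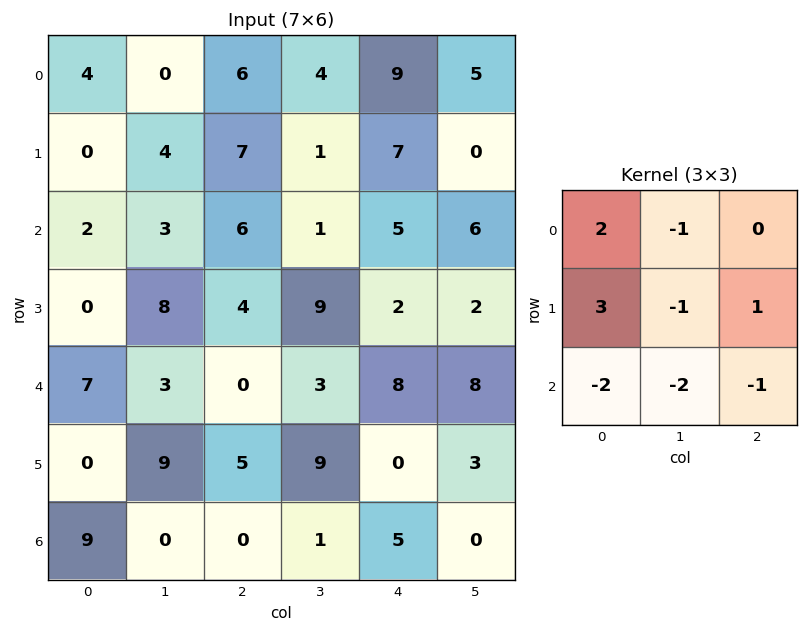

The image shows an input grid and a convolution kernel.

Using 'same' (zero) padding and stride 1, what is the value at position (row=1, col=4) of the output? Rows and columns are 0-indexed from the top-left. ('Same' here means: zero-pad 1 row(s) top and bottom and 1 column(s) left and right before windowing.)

The receptive field on the zero-padded input at this output position is [4 9 5 / 1 7 0 / 1 5 6]. Elementwise product with the kernel and sum: 4·2 + 9·-1 + 1·3 + 7·-1 + 0·1 + 1·-2 + 5·-2 + 6·-1.

-23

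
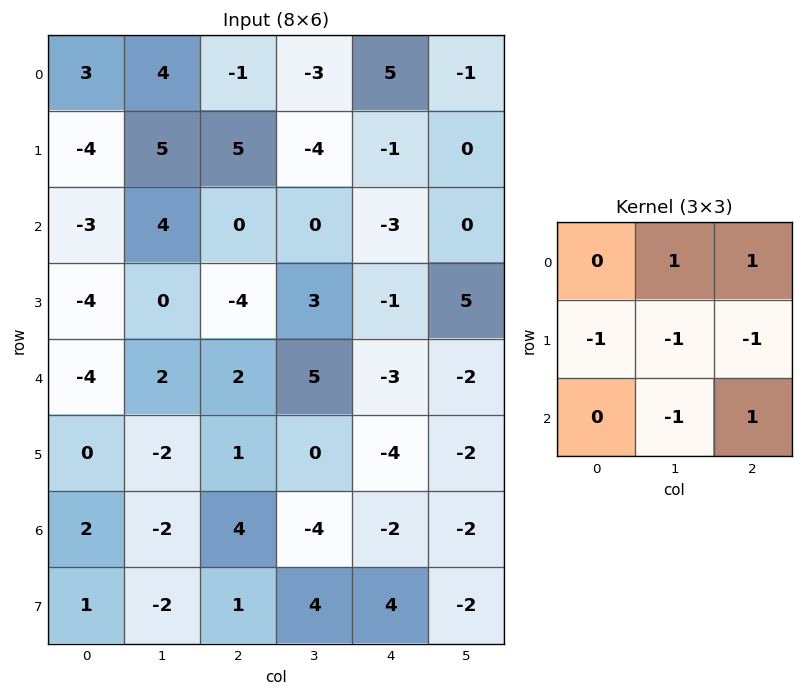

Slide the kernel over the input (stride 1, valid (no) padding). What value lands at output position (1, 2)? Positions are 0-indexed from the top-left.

-6

The receptive field on the input at this output position is [5 -4 -1 / 0 0 -3 / -4 3 -1]. Elementwise product with the kernel and sum: -4·1 + -1·1 + 0·-1 + 0·-1 + -3·-1 + 3·-1 + -1·1.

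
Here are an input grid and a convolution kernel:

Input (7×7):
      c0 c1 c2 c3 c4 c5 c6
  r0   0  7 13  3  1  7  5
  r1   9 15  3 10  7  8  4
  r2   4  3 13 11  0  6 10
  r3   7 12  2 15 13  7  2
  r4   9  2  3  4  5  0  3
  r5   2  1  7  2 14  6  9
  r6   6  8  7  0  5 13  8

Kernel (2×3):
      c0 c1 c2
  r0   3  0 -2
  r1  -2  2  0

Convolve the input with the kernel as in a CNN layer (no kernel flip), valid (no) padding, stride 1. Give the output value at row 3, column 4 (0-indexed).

The receptive field on the input at this output position is [13 7 2 / 5 0 3]. Elementwise product with the kernel and sum: 13·3 + 2·-2 + 5·-2 + 0·2.

25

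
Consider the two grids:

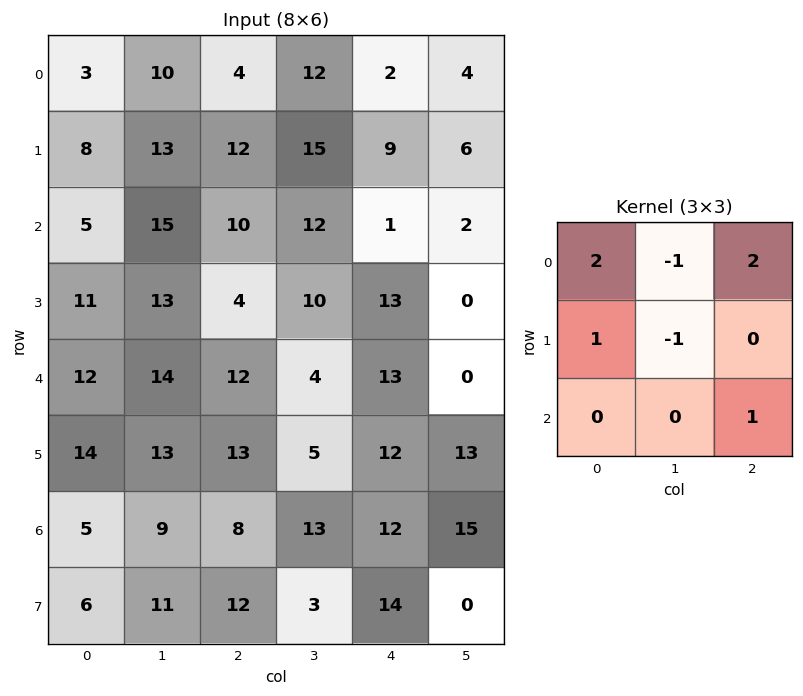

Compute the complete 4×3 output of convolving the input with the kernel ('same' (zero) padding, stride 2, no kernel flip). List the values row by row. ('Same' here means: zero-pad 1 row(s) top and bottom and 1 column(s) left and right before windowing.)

10 21 16
26 59 44
16 49 11
18 27 25

Output[0,0]: The receptive field on the zero-padded input at this output position is [0 0 0 / 0 3 10 / 0 8 13]. Elementwise product with the kernel and sum: 0·2 + 0·-1 + 0·2 + 0·1 + 3·-1 + 13·1.
Output[0,1]: The receptive field on the zero-padded input at this output position is [0 0 0 / 10 4 12 / 13 12 15]. Elementwise product with the kernel and sum: 0·2 + 0·-1 + 0·2 + 10·1 + 4·-1 + 15·1.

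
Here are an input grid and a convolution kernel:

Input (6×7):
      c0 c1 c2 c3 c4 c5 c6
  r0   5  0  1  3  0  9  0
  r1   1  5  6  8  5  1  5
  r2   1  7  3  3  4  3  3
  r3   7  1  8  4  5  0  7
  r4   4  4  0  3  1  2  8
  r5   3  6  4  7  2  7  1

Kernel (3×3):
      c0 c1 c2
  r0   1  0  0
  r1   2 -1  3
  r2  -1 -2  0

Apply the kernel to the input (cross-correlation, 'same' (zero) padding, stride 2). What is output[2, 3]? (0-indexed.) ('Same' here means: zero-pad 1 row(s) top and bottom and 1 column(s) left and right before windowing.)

The receptive field on the zero-padded input at this output position is [0 7 0 / 2 8 0 / 7 1 0]. Elementwise product with the kernel and sum: 0·1 + 2·2 + 8·-1 + 0·3 + 7·-1 + 1·-2.

-13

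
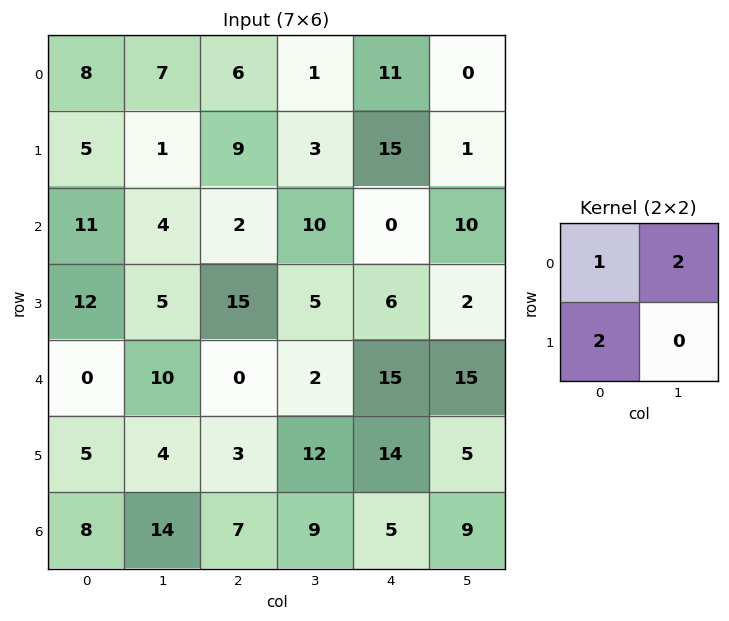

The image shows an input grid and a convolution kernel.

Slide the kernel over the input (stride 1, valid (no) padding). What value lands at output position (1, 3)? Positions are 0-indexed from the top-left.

53

The receptive field on the input at this output position is [3 15 / 10 0]. Elementwise product with the kernel and sum: 3·1 + 15·2 + 10·2.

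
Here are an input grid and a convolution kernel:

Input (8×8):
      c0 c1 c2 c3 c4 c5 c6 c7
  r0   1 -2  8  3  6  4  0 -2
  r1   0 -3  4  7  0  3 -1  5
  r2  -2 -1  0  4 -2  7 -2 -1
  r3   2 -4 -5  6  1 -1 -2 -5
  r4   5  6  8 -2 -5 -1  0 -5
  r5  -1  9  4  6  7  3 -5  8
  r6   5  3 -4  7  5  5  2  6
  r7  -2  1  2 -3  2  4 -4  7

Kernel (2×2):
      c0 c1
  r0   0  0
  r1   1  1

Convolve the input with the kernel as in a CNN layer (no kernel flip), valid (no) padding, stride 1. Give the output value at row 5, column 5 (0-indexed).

The receptive field on the input at this output position is [3 -5 / 5 2]. Elementwise product with the kernel and sum: 5·1 + 2·1.

7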